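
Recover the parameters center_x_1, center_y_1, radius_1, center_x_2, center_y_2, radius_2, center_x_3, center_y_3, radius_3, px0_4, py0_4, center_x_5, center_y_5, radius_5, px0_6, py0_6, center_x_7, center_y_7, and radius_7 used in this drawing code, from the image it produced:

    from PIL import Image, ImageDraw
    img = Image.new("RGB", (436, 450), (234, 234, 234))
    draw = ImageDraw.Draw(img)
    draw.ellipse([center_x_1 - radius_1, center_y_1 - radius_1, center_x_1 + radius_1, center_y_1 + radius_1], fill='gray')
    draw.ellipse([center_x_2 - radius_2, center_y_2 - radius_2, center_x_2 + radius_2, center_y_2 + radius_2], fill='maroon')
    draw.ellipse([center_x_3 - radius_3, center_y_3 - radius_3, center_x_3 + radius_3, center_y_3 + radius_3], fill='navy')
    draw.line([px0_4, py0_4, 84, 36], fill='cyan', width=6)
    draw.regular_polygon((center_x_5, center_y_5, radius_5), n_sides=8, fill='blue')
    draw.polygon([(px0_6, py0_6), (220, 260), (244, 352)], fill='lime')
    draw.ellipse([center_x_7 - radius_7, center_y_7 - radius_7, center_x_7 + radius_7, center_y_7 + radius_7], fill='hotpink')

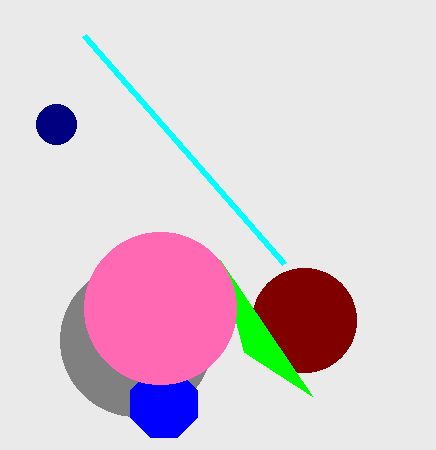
center_x_1 = 136; center_y_1 = 340; radius_1 = 76; center_x_2 = 304; center_y_2 = 320; radius_2 = 52; center_x_3 = 56; center_y_3 = 124; radius_3 = 20; px0_4 = 284; py0_4 = 264; center_x_5 = 164; center_y_5 = 404; radius_5 = 36; px0_6 = 312; py0_6 = 396; center_x_7 = 160; center_y_7 = 308; radius_7 = 76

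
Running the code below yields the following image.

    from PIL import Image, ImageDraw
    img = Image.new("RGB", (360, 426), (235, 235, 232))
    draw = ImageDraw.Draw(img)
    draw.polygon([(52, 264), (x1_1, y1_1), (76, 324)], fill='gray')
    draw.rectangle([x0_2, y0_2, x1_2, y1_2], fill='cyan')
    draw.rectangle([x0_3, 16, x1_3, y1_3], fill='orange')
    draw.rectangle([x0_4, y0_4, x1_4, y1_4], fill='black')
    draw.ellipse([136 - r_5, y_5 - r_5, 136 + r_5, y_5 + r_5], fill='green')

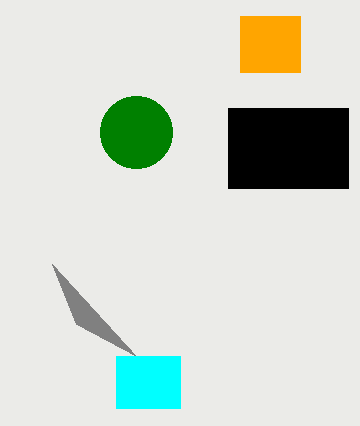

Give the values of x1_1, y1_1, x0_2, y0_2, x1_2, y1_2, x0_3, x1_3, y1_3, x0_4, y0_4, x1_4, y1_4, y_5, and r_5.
x1_1 = 136
y1_1 = 356
x0_2 = 116
y0_2 = 356
x1_2 = 180
y1_2 = 408
x0_3 = 240
x1_3 = 300
y1_3 = 72
x0_4 = 228
y0_4 = 108
x1_4 = 348
y1_4 = 188
y_5 = 132
r_5 = 36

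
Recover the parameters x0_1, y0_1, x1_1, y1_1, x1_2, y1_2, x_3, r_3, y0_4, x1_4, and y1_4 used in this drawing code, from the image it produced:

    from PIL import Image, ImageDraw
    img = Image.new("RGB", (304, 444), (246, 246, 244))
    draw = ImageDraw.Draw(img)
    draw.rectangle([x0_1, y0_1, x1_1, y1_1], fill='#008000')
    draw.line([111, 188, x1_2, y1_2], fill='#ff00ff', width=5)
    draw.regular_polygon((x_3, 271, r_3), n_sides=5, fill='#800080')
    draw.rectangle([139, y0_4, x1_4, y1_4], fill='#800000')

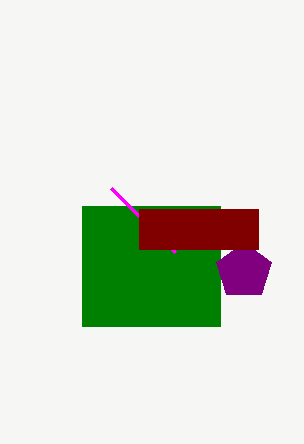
x0_1 = 82, y0_1 = 206, x1_1 = 220, y1_1 = 326, x1_2 = 175, y1_2 = 252, x_3 = 244, r_3 = 29, y0_4 = 209, x1_4 = 258, y1_4 = 249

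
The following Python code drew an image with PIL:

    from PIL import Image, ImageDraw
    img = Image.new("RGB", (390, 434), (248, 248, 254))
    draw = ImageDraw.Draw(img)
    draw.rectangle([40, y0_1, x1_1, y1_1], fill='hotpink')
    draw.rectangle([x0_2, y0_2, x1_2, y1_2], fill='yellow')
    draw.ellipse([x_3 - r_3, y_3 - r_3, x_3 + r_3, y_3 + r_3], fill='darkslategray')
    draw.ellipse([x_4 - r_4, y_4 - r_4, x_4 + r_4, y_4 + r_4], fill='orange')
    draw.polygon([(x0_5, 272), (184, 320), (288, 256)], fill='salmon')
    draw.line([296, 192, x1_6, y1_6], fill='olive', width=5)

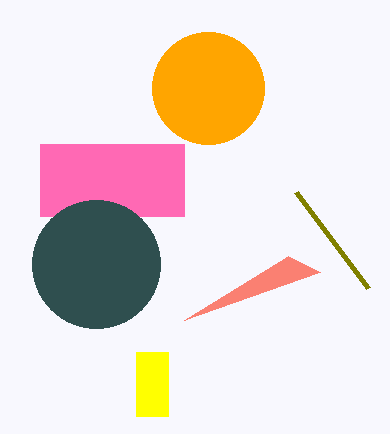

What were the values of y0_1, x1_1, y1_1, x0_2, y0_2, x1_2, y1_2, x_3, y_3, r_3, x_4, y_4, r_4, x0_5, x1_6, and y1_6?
y0_1 = 144; x1_1 = 184; y1_1 = 216; x0_2 = 136; y0_2 = 352; x1_2 = 168; y1_2 = 416; x_3 = 96; y_3 = 264; r_3 = 64; x_4 = 208; y_4 = 88; r_4 = 56; x0_5 = 320; x1_6 = 368; y1_6 = 288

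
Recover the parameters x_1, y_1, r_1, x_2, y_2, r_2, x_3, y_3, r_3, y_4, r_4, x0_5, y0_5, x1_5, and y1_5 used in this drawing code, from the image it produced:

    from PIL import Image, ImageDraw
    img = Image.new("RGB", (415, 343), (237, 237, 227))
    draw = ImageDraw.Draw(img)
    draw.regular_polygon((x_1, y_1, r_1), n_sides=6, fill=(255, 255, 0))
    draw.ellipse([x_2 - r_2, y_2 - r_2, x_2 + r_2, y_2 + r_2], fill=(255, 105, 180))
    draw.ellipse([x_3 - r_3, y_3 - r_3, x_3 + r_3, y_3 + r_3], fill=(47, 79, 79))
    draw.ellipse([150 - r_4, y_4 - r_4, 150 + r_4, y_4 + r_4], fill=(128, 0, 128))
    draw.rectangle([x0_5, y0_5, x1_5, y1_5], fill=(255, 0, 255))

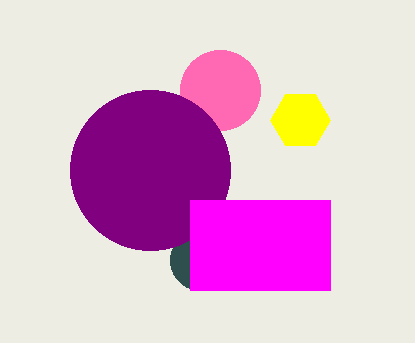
x_1 = 300
y_1 = 120
r_1 = 30
x_2 = 220
y_2 = 90
r_2 = 40
x_3 = 200
y_3 = 260
r_3 = 30
y_4 = 170
r_4 = 80
x0_5 = 190
y0_5 = 200
x1_5 = 330
y1_5 = 290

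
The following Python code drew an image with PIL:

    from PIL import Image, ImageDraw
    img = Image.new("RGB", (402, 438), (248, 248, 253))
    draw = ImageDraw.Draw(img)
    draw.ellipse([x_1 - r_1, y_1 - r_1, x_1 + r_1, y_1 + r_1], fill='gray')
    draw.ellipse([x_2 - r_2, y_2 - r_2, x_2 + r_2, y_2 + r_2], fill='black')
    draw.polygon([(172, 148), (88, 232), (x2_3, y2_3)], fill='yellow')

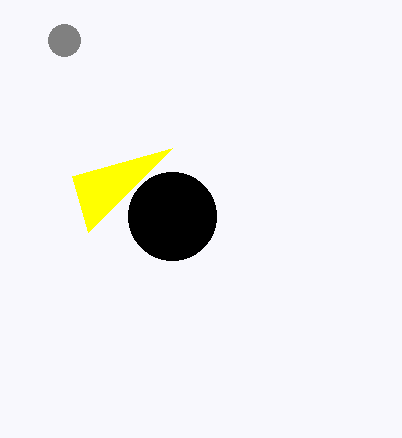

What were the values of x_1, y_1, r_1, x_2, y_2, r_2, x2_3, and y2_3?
x_1 = 64; y_1 = 40; r_1 = 16; x_2 = 172; y_2 = 216; r_2 = 44; x2_3 = 72; y2_3 = 176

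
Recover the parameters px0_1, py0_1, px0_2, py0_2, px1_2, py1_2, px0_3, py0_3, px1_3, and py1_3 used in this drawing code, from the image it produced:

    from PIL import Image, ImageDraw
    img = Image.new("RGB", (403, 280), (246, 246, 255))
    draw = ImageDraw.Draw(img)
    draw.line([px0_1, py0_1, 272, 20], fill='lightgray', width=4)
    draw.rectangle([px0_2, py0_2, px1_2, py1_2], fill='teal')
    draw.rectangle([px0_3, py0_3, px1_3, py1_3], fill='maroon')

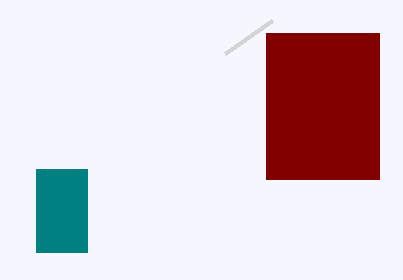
px0_1 = 225; py0_1 = 53; px0_2 = 36; py0_2 = 169; px1_2 = 87; py1_2 = 252; px0_3 = 266; py0_3 = 33; px1_3 = 379; py1_3 = 179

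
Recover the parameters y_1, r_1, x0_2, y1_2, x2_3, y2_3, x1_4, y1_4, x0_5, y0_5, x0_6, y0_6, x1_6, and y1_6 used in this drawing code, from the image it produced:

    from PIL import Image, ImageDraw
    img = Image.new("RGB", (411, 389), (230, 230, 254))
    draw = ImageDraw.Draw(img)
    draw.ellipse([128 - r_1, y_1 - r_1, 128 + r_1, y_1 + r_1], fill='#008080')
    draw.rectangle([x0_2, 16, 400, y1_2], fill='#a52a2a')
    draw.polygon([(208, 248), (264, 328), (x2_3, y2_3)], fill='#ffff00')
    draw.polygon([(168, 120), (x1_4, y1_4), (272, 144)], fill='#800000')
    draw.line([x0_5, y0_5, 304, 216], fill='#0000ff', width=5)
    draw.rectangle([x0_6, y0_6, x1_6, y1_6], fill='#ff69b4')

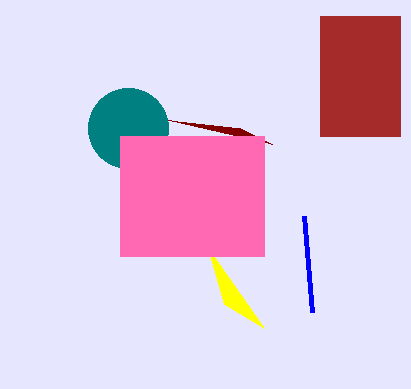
y_1 = 128; r_1 = 40; x0_2 = 320; y1_2 = 136; x2_3 = 224; y2_3 = 304; x1_4 = 240; y1_4 = 128; x0_5 = 312; y0_5 = 312; x0_6 = 120; y0_6 = 136; x1_6 = 264; y1_6 = 256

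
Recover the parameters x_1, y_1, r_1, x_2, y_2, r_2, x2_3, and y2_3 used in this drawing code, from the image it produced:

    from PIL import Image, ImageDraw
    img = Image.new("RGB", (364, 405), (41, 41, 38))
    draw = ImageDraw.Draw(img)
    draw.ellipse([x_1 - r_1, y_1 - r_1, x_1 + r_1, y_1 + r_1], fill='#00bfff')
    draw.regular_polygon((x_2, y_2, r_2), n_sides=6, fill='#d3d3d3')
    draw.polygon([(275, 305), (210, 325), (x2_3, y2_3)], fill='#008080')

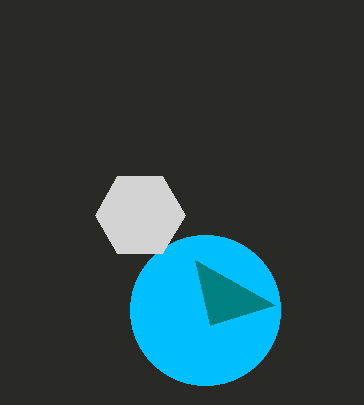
x_1 = 205, y_1 = 310, r_1 = 75, x_2 = 140, y_2 = 215, r_2 = 45, x2_3 = 195, y2_3 = 260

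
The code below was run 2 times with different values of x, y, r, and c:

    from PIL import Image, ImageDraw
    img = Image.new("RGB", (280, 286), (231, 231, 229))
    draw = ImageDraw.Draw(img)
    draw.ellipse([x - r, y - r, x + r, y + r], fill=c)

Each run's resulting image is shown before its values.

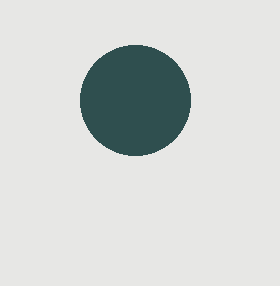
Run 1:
x = 135; y = 100; r = 55; c = 'darkslategray'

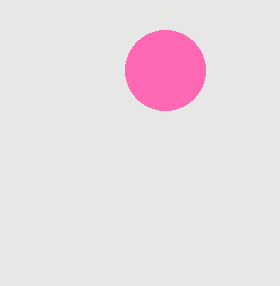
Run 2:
x = 165; y = 70; r = 40; c = 'hotpink'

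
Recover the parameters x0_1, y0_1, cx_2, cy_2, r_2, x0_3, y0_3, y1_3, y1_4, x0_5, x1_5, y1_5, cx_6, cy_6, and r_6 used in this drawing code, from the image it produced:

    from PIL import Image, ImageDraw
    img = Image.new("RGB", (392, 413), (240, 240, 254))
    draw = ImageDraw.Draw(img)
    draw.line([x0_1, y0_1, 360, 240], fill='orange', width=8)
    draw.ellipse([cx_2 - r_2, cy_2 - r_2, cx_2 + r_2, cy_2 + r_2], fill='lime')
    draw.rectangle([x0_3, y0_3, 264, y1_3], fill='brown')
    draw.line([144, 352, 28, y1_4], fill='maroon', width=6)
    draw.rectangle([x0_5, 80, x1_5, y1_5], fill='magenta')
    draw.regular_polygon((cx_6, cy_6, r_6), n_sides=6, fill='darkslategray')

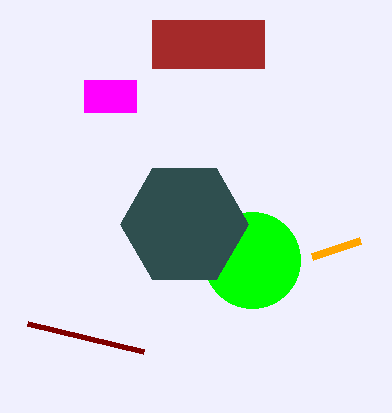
x0_1 = 312; y0_1 = 256; cx_2 = 252; cy_2 = 260; r_2 = 48; x0_3 = 152; y0_3 = 20; y1_3 = 68; y1_4 = 324; x0_5 = 84; x1_5 = 136; y1_5 = 112; cx_6 = 184; cy_6 = 224; r_6 = 64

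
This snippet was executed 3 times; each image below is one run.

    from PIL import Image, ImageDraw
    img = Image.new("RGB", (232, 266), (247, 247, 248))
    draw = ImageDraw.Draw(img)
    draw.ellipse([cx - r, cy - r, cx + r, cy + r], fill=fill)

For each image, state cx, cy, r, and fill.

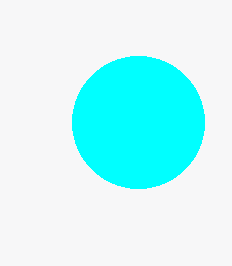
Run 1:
cx = 138
cy = 122
r = 66
fill = 'cyan'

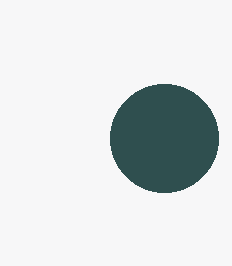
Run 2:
cx = 164, cy = 138, r = 54, fill = 'darkslategray'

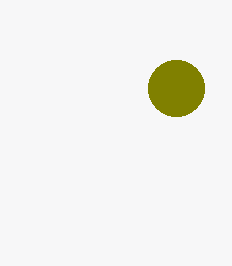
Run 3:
cx = 176, cy = 88, r = 28, fill = 'olive'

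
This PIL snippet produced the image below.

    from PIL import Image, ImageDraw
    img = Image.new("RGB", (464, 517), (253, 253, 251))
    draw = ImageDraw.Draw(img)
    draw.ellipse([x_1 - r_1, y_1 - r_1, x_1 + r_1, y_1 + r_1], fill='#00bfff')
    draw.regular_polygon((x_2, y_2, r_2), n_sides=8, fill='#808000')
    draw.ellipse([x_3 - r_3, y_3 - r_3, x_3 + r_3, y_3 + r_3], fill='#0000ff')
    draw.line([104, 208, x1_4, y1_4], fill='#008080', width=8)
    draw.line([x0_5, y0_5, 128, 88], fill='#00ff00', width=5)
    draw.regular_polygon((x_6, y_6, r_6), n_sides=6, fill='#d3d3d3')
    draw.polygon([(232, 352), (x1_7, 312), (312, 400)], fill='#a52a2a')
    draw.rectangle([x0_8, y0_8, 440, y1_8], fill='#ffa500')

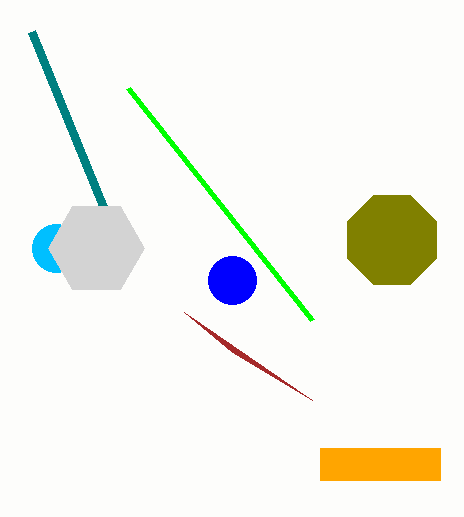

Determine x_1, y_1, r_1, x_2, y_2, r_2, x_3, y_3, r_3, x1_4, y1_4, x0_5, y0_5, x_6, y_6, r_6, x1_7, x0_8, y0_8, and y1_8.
x_1 = 56; y_1 = 248; r_1 = 24; x_2 = 392; y_2 = 240; r_2 = 48; x_3 = 232; y_3 = 280; r_3 = 24; x1_4 = 32; y1_4 = 32; x0_5 = 312; y0_5 = 320; x_6 = 96; y_6 = 248; r_6 = 48; x1_7 = 184; x0_8 = 320; y0_8 = 448; y1_8 = 480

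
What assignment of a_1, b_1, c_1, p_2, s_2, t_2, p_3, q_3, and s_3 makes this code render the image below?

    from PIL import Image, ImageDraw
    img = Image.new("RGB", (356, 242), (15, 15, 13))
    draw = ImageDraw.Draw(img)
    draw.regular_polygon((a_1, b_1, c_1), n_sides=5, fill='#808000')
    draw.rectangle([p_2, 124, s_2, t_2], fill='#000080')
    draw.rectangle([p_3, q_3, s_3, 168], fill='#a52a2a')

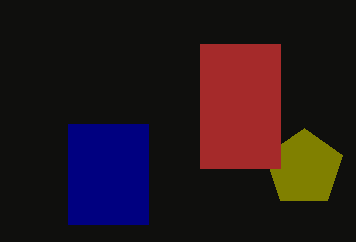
a_1 = 304, b_1 = 168, c_1 = 40, p_2 = 68, s_2 = 148, t_2 = 224, p_3 = 200, q_3 = 44, s_3 = 280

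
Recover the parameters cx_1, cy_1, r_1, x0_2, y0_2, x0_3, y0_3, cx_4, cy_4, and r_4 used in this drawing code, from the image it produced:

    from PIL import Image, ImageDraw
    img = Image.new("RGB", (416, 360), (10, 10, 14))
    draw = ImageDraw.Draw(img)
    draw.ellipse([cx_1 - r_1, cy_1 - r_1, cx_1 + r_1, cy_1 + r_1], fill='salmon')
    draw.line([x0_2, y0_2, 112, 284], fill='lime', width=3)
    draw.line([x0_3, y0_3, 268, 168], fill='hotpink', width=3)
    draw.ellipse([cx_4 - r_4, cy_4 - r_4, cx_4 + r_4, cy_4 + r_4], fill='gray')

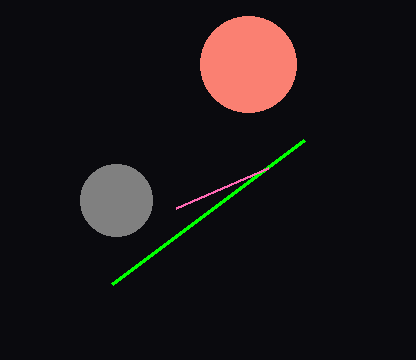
cx_1 = 248, cy_1 = 64, r_1 = 48, x0_2 = 304, y0_2 = 140, x0_3 = 176, y0_3 = 208, cx_4 = 116, cy_4 = 200, r_4 = 36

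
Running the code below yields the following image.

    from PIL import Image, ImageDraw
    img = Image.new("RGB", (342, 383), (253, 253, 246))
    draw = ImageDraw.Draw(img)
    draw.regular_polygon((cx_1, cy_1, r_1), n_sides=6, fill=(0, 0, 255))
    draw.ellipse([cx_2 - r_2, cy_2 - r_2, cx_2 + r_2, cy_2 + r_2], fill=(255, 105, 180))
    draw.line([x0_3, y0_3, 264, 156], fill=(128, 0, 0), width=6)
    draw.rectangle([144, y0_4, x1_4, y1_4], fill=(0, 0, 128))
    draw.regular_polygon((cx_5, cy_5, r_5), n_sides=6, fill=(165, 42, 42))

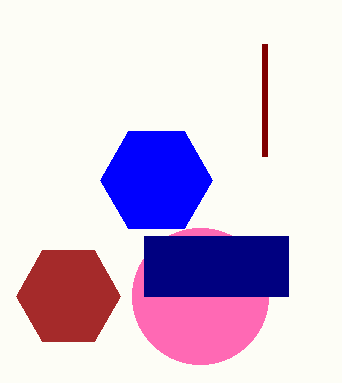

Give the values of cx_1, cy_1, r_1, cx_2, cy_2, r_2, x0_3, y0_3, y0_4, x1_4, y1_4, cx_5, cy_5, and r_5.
cx_1 = 156, cy_1 = 180, r_1 = 56, cx_2 = 200, cy_2 = 296, r_2 = 68, x0_3 = 264, y0_3 = 44, y0_4 = 236, x1_4 = 288, y1_4 = 296, cx_5 = 68, cy_5 = 296, r_5 = 52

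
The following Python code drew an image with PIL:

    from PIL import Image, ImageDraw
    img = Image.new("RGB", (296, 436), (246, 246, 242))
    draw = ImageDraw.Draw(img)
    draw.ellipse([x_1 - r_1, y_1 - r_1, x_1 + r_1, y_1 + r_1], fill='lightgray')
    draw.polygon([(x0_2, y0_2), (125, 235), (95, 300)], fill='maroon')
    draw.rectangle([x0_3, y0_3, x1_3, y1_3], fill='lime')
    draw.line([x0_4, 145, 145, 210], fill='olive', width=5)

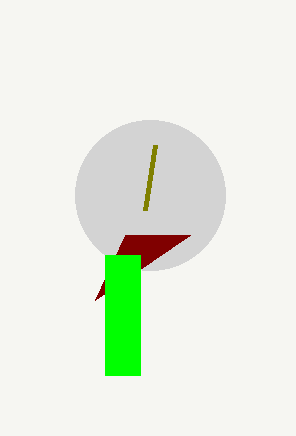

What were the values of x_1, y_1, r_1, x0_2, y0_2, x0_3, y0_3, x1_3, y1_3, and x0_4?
x_1 = 150; y_1 = 195; r_1 = 75; x0_2 = 190; y0_2 = 235; x0_3 = 105; y0_3 = 255; x1_3 = 140; y1_3 = 375; x0_4 = 155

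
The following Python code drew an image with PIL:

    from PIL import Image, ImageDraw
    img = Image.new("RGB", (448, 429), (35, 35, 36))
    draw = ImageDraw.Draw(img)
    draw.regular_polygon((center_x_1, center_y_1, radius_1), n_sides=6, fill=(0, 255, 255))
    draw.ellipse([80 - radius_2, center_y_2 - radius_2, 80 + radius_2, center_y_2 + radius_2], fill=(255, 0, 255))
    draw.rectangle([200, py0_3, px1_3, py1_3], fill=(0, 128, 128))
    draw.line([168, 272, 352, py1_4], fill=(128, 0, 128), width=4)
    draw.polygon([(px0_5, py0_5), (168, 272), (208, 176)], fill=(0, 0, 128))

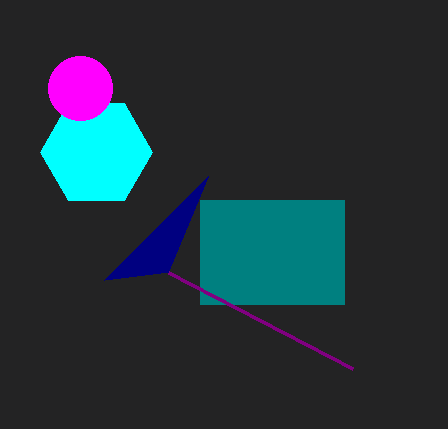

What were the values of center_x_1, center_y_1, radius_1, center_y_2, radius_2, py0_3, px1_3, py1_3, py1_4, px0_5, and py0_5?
center_x_1 = 96; center_y_1 = 152; radius_1 = 56; center_y_2 = 88; radius_2 = 32; py0_3 = 200; px1_3 = 344; py1_3 = 304; py1_4 = 368; px0_5 = 104; py0_5 = 280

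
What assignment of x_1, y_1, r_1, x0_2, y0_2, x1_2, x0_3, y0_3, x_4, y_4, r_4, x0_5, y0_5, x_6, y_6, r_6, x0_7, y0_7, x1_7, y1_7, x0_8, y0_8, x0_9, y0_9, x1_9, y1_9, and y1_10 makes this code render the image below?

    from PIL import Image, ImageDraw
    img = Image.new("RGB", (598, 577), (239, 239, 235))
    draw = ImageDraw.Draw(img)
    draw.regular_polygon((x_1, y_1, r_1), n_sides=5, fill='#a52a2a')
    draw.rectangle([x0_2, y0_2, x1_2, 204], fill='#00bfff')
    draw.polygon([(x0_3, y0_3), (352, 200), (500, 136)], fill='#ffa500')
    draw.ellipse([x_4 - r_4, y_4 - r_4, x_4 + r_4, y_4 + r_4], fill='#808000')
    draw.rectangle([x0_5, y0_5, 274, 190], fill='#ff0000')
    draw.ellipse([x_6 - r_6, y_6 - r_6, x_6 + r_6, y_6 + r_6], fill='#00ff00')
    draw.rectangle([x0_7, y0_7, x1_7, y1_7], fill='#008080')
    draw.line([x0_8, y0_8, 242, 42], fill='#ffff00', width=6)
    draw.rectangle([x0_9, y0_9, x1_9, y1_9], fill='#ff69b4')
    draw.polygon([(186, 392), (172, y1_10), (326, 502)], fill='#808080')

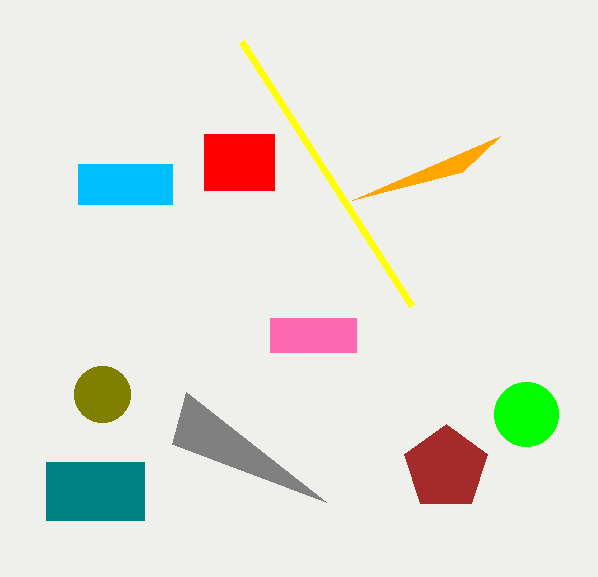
x_1 = 446; y_1 = 468; r_1 = 44; x0_2 = 78; y0_2 = 164; x1_2 = 172; x0_3 = 462; y0_3 = 172; x_4 = 102; y_4 = 394; r_4 = 28; x0_5 = 204; y0_5 = 134; x_6 = 526; y_6 = 414; r_6 = 32; x0_7 = 46; y0_7 = 462; x1_7 = 144; y1_7 = 520; x0_8 = 412; y0_8 = 306; x0_9 = 270; y0_9 = 318; x1_9 = 356; y1_9 = 352; y1_10 = 444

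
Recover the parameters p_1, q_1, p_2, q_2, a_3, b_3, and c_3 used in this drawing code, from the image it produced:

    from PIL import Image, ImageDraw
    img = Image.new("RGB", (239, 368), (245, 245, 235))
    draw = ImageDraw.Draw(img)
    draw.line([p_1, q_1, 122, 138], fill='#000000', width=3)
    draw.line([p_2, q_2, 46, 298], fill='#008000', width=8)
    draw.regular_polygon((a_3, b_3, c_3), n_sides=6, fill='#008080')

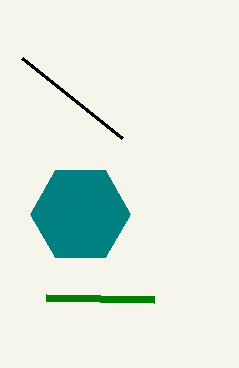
p_1 = 22, q_1 = 58, p_2 = 154, q_2 = 300, a_3 = 80, b_3 = 214, c_3 = 50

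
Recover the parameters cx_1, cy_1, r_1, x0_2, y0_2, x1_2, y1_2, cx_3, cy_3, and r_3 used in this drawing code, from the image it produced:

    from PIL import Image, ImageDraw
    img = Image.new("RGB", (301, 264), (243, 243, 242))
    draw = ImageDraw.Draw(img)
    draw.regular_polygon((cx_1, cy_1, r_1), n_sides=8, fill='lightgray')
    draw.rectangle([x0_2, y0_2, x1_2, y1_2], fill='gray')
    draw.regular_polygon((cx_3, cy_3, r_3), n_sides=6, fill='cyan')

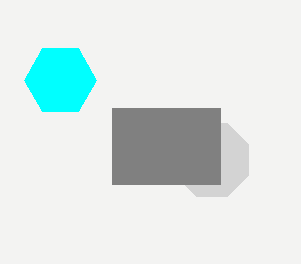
cx_1 = 212
cy_1 = 160
r_1 = 40
x0_2 = 112
y0_2 = 108
x1_2 = 220
y1_2 = 184
cx_3 = 60
cy_3 = 80
r_3 = 36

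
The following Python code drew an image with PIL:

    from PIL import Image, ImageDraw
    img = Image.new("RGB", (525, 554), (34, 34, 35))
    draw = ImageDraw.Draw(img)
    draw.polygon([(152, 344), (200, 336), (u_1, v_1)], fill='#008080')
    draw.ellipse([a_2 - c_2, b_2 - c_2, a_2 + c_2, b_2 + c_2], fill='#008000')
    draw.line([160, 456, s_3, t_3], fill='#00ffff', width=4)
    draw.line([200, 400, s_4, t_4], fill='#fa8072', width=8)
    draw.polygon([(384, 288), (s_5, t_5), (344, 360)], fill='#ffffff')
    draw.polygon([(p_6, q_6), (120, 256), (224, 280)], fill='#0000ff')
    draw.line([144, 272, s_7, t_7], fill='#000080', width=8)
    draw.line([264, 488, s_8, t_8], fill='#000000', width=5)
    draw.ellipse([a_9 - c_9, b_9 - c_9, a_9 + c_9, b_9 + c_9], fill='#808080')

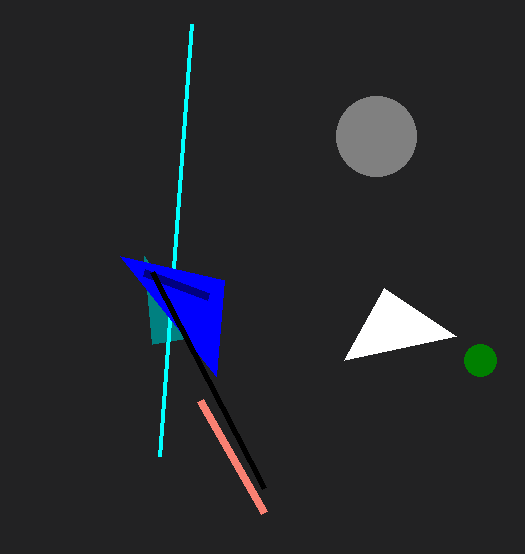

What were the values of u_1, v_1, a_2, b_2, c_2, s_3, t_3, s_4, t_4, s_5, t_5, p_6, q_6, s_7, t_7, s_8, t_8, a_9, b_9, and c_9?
u_1 = 144, v_1 = 256, a_2 = 480, b_2 = 360, c_2 = 16, s_3 = 192, t_3 = 24, s_4 = 264, t_4 = 512, s_5 = 456, t_5 = 336, p_6 = 216, q_6 = 376, s_7 = 208, t_7 = 296, s_8 = 152, t_8 = 272, a_9 = 376, b_9 = 136, c_9 = 40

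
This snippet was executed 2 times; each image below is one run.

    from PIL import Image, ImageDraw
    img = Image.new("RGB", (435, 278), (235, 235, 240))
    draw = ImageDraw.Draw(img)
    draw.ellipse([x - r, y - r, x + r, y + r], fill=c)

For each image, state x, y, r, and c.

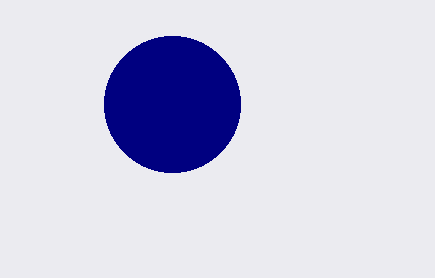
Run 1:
x = 172
y = 104
r = 68
c = 'navy'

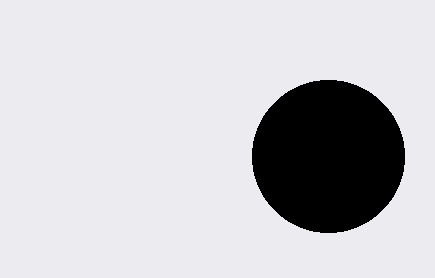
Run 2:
x = 328
y = 156
r = 76
c = 'black'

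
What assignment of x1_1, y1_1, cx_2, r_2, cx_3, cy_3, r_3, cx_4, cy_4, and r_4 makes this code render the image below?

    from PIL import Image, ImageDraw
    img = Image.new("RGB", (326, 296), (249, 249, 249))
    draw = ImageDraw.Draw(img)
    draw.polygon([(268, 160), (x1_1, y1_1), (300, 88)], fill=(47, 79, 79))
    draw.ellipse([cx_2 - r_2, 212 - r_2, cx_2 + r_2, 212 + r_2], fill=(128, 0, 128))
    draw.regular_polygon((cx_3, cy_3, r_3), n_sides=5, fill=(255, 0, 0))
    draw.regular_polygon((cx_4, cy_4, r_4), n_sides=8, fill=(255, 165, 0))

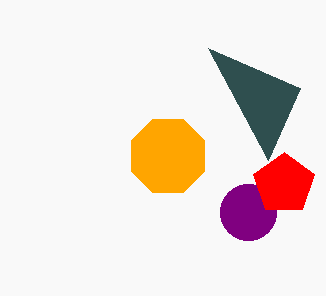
x1_1 = 208, y1_1 = 48, cx_2 = 248, r_2 = 28, cx_3 = 284, cy_3 = 184, r_3 = 32, cx_4 = 168, cy_4 = 156, r_4 = 40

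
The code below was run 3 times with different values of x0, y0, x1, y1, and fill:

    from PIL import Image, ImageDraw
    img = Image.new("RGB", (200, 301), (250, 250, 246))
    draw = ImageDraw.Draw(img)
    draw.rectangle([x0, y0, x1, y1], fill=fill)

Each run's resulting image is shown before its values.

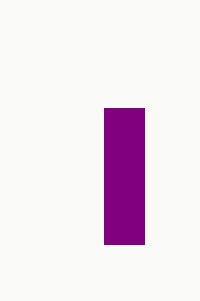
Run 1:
x0 = 104
y0 = 108
x1 = 144
y1 = 244
fill = 'purple'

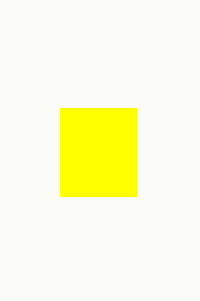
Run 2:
x0 = 60, y0 = 108, x1 = 136, y1 = 196, fill = 'yellow'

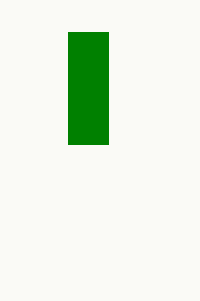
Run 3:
x0 = 68, y0 = 32, x1 = 108, y1 = 144, fill = 'green'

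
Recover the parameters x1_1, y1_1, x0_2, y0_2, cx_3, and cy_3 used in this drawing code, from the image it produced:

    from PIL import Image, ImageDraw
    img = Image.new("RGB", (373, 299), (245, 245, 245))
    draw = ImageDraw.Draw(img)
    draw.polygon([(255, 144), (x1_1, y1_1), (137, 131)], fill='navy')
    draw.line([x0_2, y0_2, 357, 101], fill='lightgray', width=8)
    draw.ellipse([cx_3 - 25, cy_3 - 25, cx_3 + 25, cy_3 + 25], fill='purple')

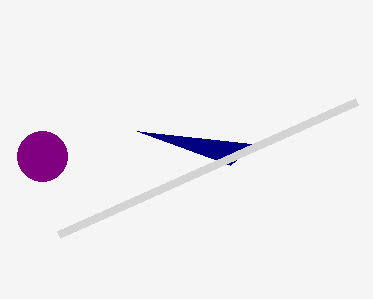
x1_1 = 230; y1_1 = 165; x0_2 = 59; y0_2 = 234; cx_3 = 42; cy_3 = 156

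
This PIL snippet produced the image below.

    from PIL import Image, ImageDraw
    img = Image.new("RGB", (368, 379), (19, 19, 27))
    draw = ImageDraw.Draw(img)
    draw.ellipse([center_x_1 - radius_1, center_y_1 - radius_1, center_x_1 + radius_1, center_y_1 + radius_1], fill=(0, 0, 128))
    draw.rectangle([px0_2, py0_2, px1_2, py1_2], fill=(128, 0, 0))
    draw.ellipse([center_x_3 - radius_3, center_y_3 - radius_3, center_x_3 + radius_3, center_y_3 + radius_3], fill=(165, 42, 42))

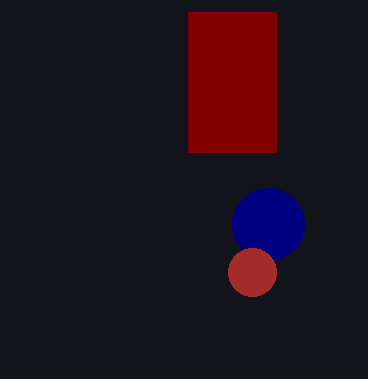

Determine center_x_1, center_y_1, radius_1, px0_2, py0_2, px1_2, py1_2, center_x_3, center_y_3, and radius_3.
center_x_1 = 268
center_y_1 = 224
radius_1 = 36
px0_2 = 188
py0_2 = 12
px1_2 = 276
py1_2 = 152
center_x_3 = 252
center_y_3 = 272
radius_3 = 24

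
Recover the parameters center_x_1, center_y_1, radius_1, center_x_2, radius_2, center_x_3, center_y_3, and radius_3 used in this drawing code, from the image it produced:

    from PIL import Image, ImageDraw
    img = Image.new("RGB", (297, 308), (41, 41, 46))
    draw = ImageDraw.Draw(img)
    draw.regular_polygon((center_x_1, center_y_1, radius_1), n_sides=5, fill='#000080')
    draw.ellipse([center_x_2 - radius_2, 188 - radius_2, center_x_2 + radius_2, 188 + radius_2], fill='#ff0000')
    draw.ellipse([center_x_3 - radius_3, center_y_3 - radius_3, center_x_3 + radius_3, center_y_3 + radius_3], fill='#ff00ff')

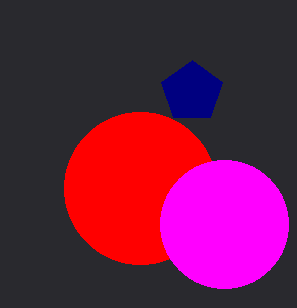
center_x_1 = 192; center_y_1 = 92; radius_1 = 32; center_x_2 = 140; radius_2 = 76; center_x_3 = 224; center_y_3 = 224; radius_3 = 64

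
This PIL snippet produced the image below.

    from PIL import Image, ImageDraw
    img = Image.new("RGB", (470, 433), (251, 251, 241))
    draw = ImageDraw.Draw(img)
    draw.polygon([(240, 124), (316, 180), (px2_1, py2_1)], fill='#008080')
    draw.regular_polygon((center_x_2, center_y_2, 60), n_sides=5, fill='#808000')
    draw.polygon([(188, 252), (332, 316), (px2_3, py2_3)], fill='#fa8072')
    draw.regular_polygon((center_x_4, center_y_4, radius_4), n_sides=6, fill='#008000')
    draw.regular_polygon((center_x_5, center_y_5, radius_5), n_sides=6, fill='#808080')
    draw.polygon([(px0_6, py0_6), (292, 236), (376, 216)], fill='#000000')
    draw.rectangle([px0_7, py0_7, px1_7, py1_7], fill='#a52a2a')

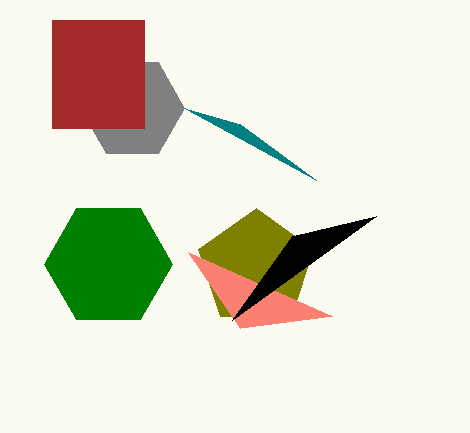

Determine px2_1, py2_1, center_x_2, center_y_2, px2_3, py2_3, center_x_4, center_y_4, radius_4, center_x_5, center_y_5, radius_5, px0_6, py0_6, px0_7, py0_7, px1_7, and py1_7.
px2_1 = 184, py2_1 = 108, center_x_2 = 256, center_y_2 = 268, px2_3 = 240, py2_3 = 328, center_x_4 = 108, center_y_4 = 264, radius_4 = 64, center_x_5 = 132, center_y_5 = 108, radius_5 = 52, px0_6 = 232, py0_6 = 320, px0_7 = 52, py0_7 = 20, px1_7 = 144, py1_7 = 128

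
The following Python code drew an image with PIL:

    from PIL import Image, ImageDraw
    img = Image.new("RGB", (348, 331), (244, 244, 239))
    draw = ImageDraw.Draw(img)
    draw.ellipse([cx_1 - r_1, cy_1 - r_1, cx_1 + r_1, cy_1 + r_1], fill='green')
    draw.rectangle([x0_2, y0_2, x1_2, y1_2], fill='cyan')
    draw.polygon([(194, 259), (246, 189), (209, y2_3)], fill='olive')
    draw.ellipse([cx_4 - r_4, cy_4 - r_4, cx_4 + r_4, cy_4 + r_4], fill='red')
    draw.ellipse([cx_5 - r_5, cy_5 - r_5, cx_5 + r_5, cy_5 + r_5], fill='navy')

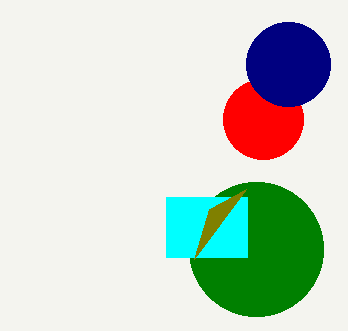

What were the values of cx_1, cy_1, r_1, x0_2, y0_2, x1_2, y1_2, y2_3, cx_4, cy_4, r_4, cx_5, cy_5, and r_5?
cx_1 = 256; cy_1 = 249; r_1 = 67; x0_2 = 166; y0_2 = 197; x1_2 = 247; y1_2 = 257; y2_3 = 209; cx_4 = 263; cy_4 = 119; r_4 = 40; cx_5 = 288; cy_5 = 64; r_5 = 42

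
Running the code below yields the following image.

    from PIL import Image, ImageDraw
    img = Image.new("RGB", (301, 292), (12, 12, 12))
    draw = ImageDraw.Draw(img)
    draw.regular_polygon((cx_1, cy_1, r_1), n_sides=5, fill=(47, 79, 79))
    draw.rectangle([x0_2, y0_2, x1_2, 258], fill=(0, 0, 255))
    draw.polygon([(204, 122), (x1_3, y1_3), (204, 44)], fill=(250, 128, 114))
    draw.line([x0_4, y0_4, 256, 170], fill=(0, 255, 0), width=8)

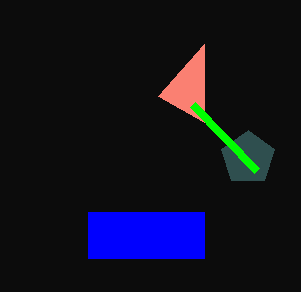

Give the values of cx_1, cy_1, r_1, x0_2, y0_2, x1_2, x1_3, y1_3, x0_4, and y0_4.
cx_1 = 248, cy_1 = 158, r_1 = 28, x0_2 = 88, y0_2 = 212, x1_2 = 204, x1_3 = 158, y1_3 = 96, x0_4 = 192, y0_4 = 104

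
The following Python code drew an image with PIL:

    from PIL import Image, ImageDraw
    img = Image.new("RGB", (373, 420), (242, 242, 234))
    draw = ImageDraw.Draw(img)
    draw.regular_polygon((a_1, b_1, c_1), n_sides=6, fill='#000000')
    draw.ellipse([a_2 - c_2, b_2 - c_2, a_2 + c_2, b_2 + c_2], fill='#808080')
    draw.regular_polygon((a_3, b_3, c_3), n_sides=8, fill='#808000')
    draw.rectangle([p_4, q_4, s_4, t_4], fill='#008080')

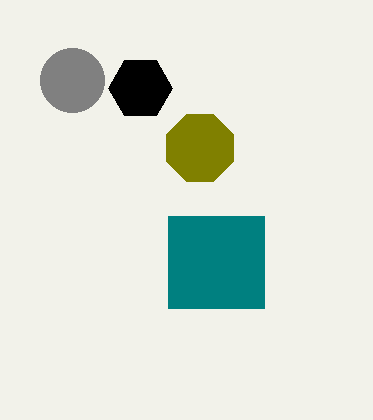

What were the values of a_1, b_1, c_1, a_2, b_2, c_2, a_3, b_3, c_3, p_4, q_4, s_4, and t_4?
a_1 = 140; b_1 = 88; c_1 = 32; a_2 = 72; b_2 = 80; c_2 = 32; a_3 = 200; b_3 = 148; c_3 = 36; p_4 = 168; q_4 = 216; s_4 = 264; t_4 = 308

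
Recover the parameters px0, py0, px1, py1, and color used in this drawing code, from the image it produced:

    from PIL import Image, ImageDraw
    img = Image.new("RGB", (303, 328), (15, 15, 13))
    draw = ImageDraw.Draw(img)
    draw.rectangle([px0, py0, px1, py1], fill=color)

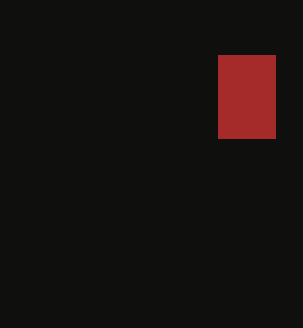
px0 = 218
py0 = 55
px1 = 275
py1 = 138
color = 'brown'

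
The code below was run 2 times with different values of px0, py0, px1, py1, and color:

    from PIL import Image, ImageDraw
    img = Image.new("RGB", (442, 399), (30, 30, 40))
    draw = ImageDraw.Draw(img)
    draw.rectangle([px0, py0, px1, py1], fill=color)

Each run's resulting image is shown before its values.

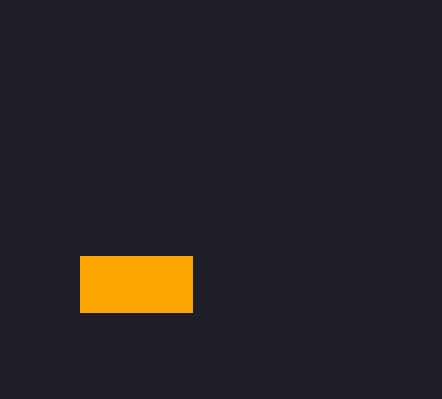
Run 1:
px0 = 80; py0 = 256; px1 = 192; py1 = 312; color = 'orange'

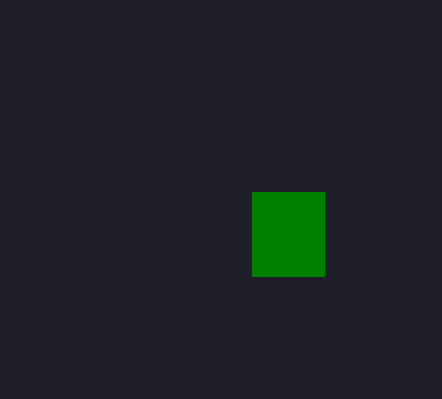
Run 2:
px0 = 252; py0 = 192; px1 = 324; py1 = 276; color = 'green'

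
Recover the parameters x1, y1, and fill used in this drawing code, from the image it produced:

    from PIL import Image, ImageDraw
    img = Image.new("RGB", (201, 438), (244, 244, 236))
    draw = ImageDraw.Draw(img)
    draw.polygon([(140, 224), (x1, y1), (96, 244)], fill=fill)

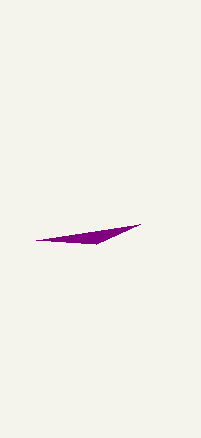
x1 = 36
y1 = 240
fill = 'purple'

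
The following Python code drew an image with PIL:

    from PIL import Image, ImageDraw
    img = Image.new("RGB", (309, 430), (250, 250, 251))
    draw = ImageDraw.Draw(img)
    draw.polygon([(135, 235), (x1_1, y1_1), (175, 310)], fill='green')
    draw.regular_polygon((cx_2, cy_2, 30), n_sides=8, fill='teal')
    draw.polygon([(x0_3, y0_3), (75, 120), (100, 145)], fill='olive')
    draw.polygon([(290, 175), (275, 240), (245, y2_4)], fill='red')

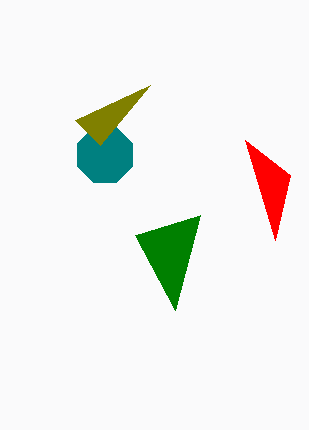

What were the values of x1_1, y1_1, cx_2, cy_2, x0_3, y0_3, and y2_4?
x1_1 = 200
y1_1 = 215
cx_2 = 105
cy_2 = 155
x0_3 = 150
y0_3 = 85
y2_4 = 140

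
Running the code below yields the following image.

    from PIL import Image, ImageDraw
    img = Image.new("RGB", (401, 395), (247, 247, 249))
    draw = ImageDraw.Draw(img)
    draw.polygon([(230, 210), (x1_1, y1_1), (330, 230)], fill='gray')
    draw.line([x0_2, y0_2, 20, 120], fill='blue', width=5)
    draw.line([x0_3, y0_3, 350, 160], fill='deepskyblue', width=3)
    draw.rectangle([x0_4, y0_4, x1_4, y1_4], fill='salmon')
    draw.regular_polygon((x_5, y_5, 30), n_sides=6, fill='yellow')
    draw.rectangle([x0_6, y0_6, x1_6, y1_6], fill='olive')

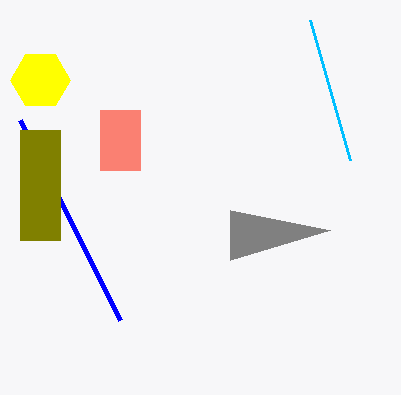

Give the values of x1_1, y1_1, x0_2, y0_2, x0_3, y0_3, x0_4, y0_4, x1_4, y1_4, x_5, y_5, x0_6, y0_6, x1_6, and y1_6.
x1_1 = 230, y1_1 = 260, x0_2 = 120, y0_2 = 320, x0_3 = 310, y0_3 = 20, x0_4 = 100, y0_4 = 110, x1_4 = 140, y1_4 = 170, x_5 = 40, y_5 = 80, x0_6 = 20, y0_6 = 130, x1_6 = 60, y1_6 = 240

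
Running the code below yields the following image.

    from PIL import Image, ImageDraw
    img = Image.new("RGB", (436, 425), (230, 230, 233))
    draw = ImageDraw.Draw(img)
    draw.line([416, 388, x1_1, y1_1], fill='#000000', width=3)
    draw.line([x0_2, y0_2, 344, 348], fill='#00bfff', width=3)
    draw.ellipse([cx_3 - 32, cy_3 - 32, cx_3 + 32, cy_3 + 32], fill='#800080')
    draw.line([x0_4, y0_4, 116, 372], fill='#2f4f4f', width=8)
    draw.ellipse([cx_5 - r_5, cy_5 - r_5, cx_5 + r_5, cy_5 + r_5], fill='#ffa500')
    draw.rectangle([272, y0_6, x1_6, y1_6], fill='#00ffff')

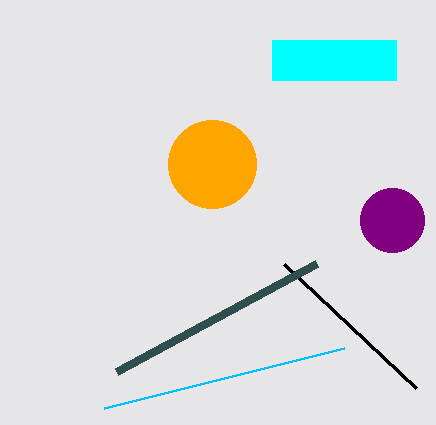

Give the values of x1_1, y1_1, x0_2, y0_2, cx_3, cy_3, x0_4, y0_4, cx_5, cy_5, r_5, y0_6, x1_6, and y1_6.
x1_1 = 284, y1_1 = 264, x0_2 = 104, y0_2 = 408, cx_3 = 392, cy_3 = 220, x0_4 = 316, y0_4 = 264, cx_5 = 212, cy_5 = 164, r_5 = 44, y0_6 = 40, x1_6 = 396, y1_6 = 80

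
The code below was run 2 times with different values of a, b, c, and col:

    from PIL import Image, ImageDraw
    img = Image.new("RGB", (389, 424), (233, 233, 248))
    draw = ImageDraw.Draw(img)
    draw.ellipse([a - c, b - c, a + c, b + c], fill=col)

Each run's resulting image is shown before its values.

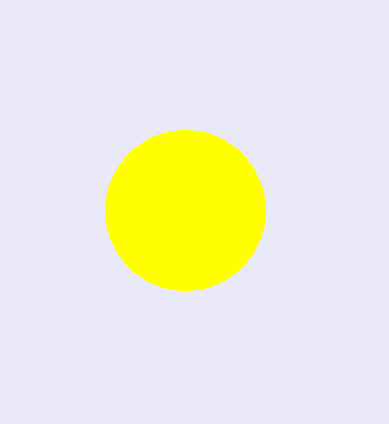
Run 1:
a = 185
b = 210
c = 80
col = 'yellow'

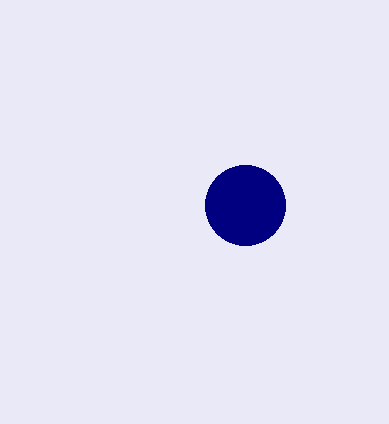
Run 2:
a = 245, b = 205, c = 40, col = 'navy'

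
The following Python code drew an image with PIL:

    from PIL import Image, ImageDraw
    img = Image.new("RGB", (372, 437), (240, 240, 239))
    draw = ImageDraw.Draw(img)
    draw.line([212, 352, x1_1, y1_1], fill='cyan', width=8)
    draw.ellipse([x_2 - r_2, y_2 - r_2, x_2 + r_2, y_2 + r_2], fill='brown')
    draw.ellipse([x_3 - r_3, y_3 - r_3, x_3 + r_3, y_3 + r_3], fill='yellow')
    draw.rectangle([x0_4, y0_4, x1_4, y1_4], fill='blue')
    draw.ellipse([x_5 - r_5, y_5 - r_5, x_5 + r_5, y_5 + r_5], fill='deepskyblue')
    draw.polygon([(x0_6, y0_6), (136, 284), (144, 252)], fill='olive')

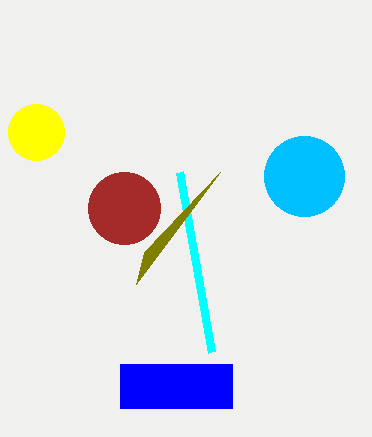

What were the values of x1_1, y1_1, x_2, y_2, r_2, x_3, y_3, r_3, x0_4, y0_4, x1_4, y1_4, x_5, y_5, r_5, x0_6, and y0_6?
x1_1 = 180; y1_1 = 172; x_2 = 124; y_2 = 208; r_2 = 36; x_3 = 36; y_3 = 132; r_3 = 28; x0_4 = 120; y0_4 = 364; x1_4 = 232; y1_4 = 408; x_5 = 304; y_5 = 176; r_5 = 40; x0_6 = 220; y0_6 = 172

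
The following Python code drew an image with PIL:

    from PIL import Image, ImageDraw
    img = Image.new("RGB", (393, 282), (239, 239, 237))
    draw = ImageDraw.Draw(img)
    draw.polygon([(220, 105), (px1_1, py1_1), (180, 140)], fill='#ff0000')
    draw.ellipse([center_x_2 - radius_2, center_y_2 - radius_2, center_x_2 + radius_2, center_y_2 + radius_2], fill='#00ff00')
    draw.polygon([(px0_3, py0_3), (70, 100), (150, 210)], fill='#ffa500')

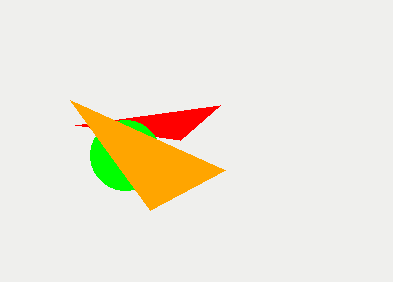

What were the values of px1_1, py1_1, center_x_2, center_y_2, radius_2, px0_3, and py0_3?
px1_1 = 75, py1_1 = 125, center_x_2 = 125, center_y_2 = 155, radius_2 = 35, px0_3 = 225, py0_3 = 170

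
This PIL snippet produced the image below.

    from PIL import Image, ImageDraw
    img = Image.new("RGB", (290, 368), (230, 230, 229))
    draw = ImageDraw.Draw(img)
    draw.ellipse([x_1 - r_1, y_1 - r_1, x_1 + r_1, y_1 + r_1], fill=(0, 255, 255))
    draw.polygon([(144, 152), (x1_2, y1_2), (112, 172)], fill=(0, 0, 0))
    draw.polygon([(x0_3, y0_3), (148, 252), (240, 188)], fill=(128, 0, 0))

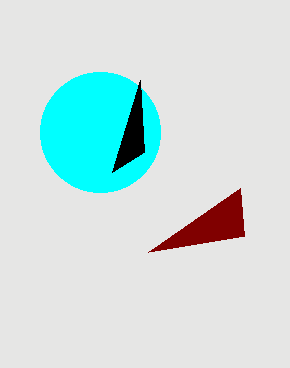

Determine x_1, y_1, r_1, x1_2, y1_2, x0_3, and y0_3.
x_1 = 100; y_1 = 132; r_1 = 60; x1_2 = 140; y1_2 = 80; x0_3 = 244; y0_3 = 236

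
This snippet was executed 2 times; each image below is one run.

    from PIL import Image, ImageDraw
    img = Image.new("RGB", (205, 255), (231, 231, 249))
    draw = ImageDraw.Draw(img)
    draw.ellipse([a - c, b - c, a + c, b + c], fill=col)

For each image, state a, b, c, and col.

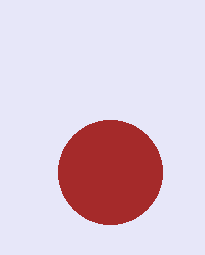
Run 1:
a = 110; b = 172; c = 52; col = 'brown'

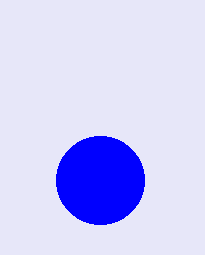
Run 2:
a = 100, b = 180, c = 44, col = 'blue'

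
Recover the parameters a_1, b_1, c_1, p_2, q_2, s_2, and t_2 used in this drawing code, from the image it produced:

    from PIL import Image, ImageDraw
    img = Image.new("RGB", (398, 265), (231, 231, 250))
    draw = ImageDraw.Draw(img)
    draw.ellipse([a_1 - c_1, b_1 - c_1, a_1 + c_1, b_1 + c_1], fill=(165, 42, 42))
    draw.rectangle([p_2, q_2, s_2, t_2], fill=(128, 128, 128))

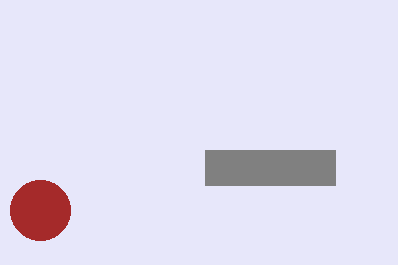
a_1 = 40; b_1 = 210; c_1 = 30; p_2 = 205; q_2 = 150; s_2 = 335; t_2 = 185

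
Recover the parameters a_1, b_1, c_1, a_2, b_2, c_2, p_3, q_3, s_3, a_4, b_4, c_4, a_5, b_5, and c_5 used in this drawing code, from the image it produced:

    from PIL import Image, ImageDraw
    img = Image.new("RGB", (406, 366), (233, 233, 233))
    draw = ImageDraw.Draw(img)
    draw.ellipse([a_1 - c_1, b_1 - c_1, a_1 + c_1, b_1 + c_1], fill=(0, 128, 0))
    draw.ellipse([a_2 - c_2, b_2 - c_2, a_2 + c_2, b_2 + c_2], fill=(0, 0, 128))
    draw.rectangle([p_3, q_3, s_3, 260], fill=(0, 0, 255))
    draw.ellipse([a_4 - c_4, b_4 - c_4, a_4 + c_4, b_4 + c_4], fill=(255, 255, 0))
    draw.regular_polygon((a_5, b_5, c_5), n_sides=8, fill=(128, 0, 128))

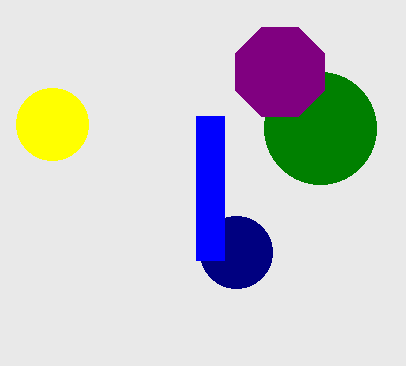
a_1 = 320, b_1 = 128, c_1 = 56, a_2 = 236, b_2 = 252, c_2 = 36, p_3 = 196, q_3 = 116, s_3 = 224, a_4 = 52, b_4 = 124, c_4 = 36, a_5 = 280, b_5 = 72, c_5 = 48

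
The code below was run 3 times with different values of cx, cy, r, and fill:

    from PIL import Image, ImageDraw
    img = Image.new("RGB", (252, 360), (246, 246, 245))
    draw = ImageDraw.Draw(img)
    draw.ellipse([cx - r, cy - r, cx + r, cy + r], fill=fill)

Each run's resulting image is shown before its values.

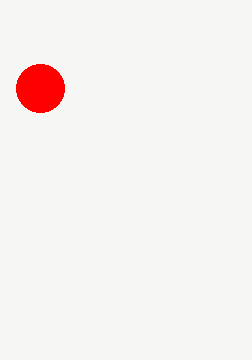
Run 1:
cx = 40, cy = 88, r = 24, fill = 'red'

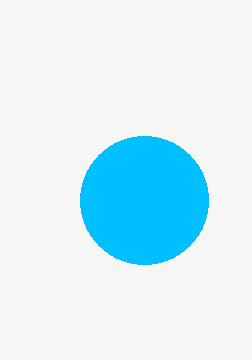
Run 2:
cx = 144, cy = 200, r = 64, fill = 'deepskyblue'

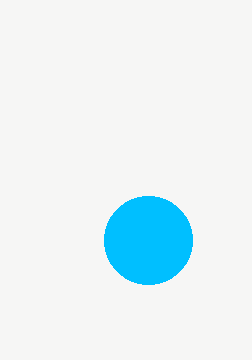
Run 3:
cx = 148, cy = 240, r = 44, fill = 'deepskyblue'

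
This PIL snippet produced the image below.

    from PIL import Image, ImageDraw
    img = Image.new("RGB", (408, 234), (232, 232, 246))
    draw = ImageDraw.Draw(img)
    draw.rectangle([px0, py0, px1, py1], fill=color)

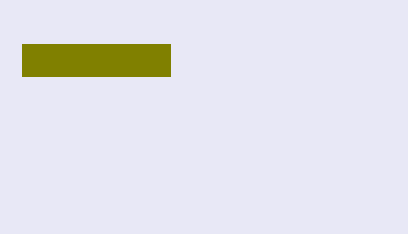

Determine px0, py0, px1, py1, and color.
px0 = 22, py0 = 44, px1 = 170, py1 = 76, color = 'olive'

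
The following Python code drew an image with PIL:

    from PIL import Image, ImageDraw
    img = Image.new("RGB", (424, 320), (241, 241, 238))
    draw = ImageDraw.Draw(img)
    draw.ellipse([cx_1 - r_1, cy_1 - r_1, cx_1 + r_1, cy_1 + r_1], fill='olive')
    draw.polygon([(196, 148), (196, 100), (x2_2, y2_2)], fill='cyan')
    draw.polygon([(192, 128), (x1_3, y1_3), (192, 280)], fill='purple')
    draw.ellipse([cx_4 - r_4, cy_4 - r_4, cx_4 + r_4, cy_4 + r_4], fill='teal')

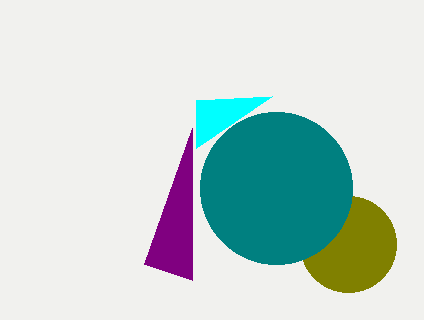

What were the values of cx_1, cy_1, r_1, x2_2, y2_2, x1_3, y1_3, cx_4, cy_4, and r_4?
cx_1 = 348; cy_1 = 244; r_1 = 48; x2_2 = 272; y2_2 = 96; x1_3 = 144; y1_3 = 264; cx_4 = 276; cy_4 = 188; r_4 = 76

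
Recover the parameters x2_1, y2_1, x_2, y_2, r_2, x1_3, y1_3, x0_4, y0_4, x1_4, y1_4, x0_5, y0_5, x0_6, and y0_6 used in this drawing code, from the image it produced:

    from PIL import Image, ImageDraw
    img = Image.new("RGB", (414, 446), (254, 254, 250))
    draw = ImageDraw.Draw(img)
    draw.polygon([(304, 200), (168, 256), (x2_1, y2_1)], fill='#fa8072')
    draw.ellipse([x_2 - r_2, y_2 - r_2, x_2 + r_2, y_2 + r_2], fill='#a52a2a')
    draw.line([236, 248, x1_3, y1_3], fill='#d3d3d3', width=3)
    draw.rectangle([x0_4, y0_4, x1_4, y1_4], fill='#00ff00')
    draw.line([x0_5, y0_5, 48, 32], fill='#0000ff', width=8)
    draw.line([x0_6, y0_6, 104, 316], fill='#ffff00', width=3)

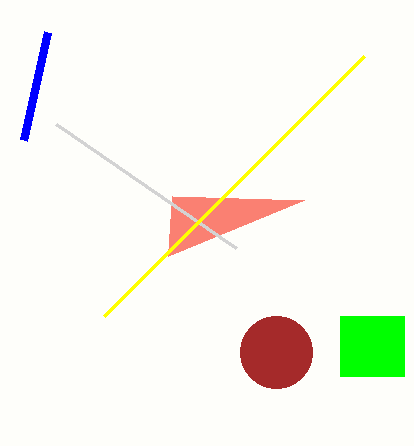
x2_1 = 172
y2_1 = 196
x_2 = 276
y_2 = 352
r_2 = 36
x1_3 = 56
y1_3 = 124
x0_4 = 340
y0_4 = 316
x1_4 = 404
y1_4 = 376
x0_5 = 24
y0_5 = 140
x0_6 = 364
y0_6 = 56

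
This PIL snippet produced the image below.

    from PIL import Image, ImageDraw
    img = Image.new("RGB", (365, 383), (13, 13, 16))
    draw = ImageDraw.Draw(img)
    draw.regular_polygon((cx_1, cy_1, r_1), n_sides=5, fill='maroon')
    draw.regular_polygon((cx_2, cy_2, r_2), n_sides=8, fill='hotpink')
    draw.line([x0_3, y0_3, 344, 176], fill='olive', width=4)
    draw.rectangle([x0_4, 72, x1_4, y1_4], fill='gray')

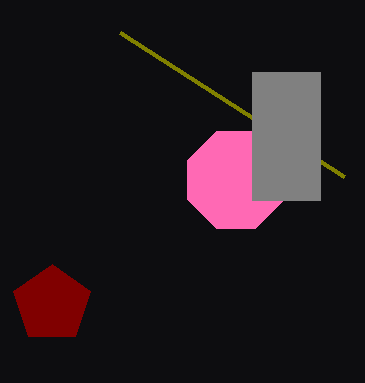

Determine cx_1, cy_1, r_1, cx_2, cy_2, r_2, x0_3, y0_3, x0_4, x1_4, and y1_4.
cx_1 = 52; cy_1 = 304; r_1 = 40; cx_2 = 236; cy_2 = 180; r_2 = 52; x0_3 = 120; y0_3 = 32; x0_4 = 252; x1_4 = 320; y1_4 = 200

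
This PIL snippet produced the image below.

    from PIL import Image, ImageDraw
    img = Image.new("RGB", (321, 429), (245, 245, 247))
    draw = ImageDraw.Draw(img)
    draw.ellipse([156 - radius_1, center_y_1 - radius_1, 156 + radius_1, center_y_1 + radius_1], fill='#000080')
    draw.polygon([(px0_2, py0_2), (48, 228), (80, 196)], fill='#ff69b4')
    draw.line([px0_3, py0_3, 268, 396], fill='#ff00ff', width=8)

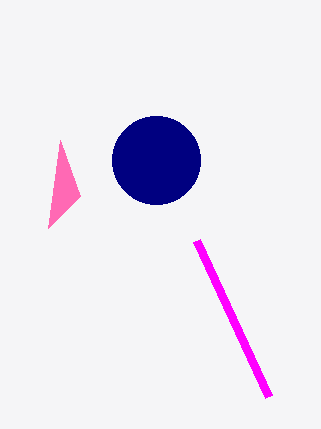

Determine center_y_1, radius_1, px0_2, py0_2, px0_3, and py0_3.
center_y_1 = 160, radius_1 = 44, px0_2 = 60, py0_2 = 140, px0_3 = 196, py0_3 = 240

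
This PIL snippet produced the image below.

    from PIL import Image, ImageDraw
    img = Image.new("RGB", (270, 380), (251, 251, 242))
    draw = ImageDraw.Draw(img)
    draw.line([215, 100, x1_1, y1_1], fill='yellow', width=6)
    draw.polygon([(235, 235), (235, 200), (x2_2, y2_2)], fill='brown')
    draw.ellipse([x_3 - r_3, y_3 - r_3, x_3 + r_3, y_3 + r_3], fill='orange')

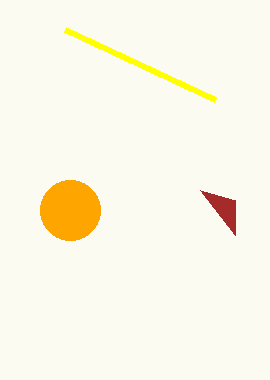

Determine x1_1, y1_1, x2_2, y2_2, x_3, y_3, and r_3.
x1_1 = 65
y1_1 = 30
x2_2 = 200
y2_2 = 190
x_3 = 70
y_3 = 210
r_3 = 30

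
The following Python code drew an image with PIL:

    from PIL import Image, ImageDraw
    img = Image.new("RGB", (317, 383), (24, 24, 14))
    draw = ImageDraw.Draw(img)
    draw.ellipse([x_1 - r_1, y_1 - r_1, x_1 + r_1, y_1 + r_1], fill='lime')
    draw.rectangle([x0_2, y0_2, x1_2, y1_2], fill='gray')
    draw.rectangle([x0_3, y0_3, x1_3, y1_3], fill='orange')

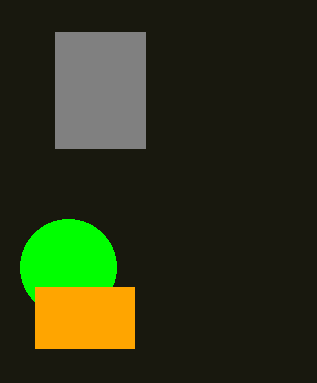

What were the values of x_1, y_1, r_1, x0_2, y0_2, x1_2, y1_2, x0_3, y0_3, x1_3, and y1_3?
x_1 = 68
y_1 = 267
r_1 = 48
x0_2 = 55
y0_2 = 32
x1_2 = 145
y1_2 = 148
x0_3 = 35
y0_3 = 287
x1_3 = 134
y1_3 = 348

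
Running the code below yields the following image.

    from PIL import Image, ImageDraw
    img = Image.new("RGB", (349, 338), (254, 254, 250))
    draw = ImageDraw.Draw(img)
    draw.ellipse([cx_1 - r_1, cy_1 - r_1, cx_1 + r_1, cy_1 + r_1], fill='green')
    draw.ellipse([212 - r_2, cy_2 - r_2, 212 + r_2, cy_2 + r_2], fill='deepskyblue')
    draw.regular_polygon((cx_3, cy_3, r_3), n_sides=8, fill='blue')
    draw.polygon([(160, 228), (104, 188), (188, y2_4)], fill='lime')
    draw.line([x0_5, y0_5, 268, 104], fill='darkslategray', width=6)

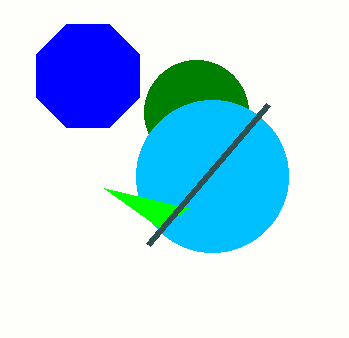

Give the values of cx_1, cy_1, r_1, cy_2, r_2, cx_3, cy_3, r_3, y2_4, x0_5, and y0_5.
cx_1 = 196, cy_1 = 112, r_1 = 52, cy_2 = 176, r_2 = 76, cx_3 = 88, cy_3 = 76, r_3 = 56, y2_4 = 208, x0_5 = 148, y0_5 = 244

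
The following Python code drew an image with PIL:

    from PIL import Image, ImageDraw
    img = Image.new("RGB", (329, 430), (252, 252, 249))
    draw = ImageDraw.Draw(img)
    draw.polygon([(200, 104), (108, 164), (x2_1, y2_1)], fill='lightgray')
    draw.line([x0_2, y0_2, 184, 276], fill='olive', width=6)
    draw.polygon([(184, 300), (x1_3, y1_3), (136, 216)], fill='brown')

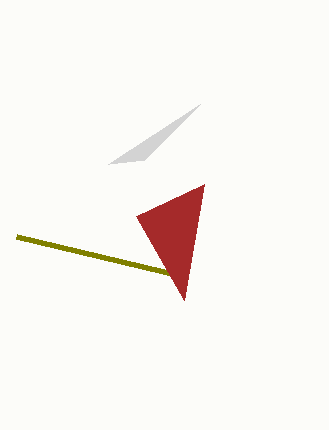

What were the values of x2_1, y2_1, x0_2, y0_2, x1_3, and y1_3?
x2_1 = 144
y2_1 = 160
x0_2 = 16
y0_2 = 236
x1_3 = 204
y1_3 = 184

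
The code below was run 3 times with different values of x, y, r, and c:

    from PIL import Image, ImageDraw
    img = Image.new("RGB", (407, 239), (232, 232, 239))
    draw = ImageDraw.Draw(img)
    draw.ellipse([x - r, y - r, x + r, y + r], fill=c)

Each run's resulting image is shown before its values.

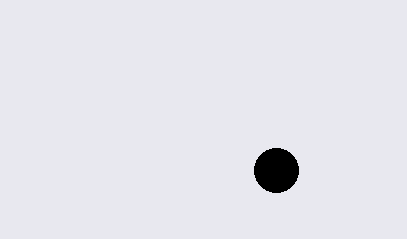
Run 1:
x = 276
y = 170
r = 22
c = 'black'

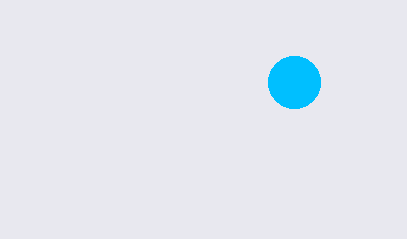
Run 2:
x = 294; y = 82; r = 26; c = 'deepskyblue'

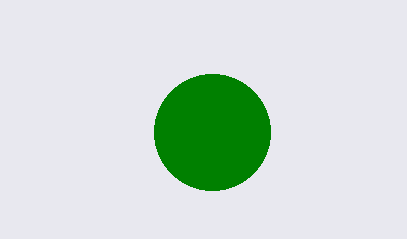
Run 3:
x = 212
y = 132
r = 58
c = 'green'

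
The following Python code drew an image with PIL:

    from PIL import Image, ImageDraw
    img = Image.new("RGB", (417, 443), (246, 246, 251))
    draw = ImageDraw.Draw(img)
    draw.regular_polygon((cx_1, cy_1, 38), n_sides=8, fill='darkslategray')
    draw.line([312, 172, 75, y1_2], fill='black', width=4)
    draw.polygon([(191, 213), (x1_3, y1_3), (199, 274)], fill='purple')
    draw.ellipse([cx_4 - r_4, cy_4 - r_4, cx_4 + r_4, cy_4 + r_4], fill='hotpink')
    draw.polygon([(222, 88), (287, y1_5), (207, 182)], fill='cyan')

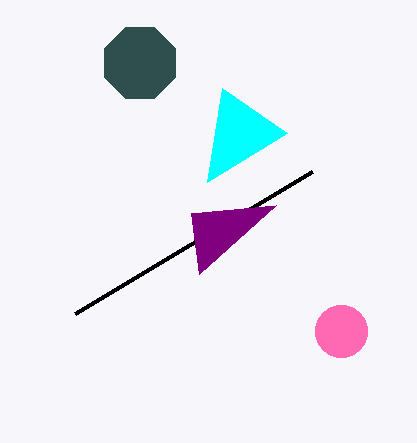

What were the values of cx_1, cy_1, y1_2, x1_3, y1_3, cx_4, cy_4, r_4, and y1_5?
cx_1 = 140, cy_1 = 63, y1_2 = 314, x1_3 = 276, y1_3 = 205, cx_4 = 341, cy_4 = 331, r_4 = 26, y1_5 = 133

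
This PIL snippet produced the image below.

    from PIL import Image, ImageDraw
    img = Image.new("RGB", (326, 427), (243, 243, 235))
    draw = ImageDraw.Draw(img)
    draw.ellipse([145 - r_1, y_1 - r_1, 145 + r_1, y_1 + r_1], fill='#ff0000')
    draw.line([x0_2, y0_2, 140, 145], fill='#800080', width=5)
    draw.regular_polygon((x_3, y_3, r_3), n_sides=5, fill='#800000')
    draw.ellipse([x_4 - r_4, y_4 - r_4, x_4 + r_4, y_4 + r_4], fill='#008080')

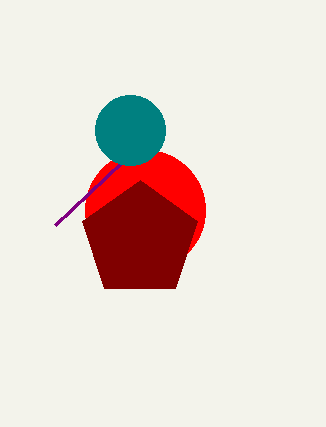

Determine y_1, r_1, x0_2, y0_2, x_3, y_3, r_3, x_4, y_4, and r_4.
y_1 = 210, r_1 = 60, x0_2 = 55, y0_2 = 225, x_3 = 140, y_3 = 240, r_3 = 60, x_4 = 130, y_4 = 130, r_4 = 35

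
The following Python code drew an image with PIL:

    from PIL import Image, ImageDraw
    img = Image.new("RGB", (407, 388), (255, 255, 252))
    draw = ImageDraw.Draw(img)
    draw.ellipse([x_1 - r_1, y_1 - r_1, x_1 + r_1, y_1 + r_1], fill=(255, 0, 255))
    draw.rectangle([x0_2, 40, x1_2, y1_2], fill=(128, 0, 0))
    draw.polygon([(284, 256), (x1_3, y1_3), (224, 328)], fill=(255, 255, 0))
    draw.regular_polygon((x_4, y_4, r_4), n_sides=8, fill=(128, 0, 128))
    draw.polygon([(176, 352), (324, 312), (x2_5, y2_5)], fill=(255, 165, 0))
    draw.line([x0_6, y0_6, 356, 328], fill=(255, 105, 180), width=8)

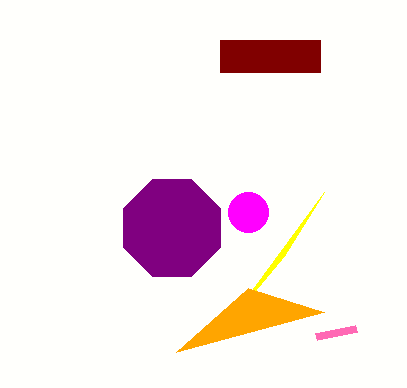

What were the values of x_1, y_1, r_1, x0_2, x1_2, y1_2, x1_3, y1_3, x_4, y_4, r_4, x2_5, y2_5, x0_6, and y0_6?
x_1 = 248, y_1 = 212, r_1 = 20, x0_2 = 220, x1_2 = 320, y1_2 = 72, x1_3 = 324, y1_3 = 192, x_4 = 172, y_4 = 228, r_4 = 52, x2_5 = 248, y2_5 = 288, x0_6 = 316, y0_6 = 336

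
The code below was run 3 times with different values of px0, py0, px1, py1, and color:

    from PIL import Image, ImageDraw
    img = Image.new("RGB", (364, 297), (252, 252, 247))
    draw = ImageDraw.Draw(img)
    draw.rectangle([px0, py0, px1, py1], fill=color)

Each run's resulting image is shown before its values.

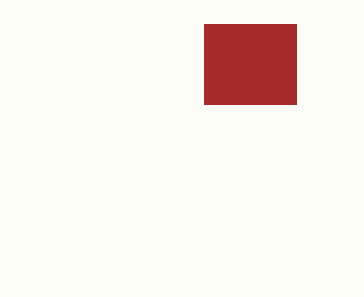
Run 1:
px0 = 204, py0 = 24, px1 = 296, py1 = 104, color = 'brown'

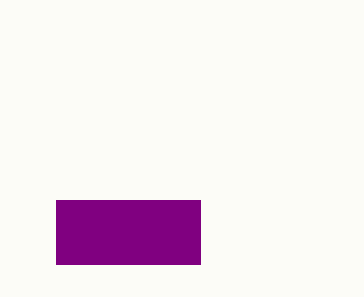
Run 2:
px0 = 56
py0 = 200
px1 = 200
py1 = 264
color = 'purple'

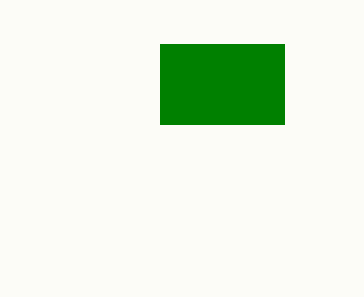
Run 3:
px0 = 160, py0 = 44, px1 = 284, py1 = 124, color = 'green'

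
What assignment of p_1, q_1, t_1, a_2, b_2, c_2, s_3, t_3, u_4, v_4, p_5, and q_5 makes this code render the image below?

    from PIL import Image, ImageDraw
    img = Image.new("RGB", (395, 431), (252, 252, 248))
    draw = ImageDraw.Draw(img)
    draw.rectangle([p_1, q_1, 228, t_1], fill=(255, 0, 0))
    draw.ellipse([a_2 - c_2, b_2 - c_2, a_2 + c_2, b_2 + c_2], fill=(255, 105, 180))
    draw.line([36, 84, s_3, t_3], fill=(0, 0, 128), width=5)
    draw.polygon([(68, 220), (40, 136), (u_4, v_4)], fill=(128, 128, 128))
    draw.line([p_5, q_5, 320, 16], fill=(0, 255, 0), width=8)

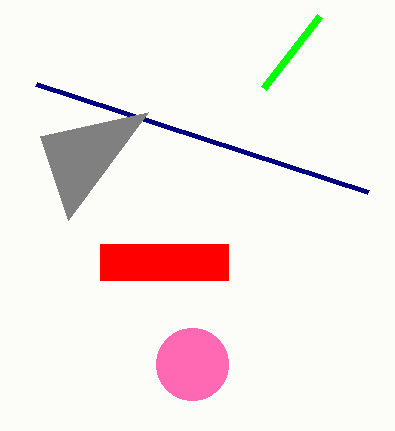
p_1 = 100; q_1 = 244; t_1 = 280; a_2 = 192; b_2 = 364; c_2 = 36; s_3 = 368; t_3 = 192; u_4 = 148; v_4 = 112; p_5 = 264; q_5 = 88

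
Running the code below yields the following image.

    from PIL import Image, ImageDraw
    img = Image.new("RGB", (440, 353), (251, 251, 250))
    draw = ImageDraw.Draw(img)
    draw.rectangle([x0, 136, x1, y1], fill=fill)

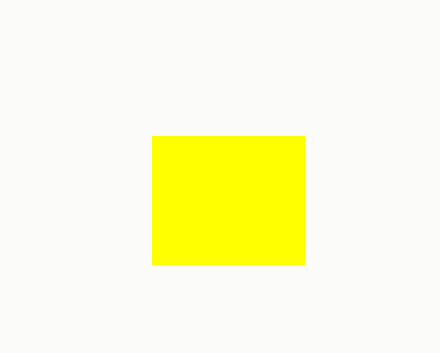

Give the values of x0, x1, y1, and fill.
x0 = 152
x1 = 304
y1 = 264
fill = 'yellow'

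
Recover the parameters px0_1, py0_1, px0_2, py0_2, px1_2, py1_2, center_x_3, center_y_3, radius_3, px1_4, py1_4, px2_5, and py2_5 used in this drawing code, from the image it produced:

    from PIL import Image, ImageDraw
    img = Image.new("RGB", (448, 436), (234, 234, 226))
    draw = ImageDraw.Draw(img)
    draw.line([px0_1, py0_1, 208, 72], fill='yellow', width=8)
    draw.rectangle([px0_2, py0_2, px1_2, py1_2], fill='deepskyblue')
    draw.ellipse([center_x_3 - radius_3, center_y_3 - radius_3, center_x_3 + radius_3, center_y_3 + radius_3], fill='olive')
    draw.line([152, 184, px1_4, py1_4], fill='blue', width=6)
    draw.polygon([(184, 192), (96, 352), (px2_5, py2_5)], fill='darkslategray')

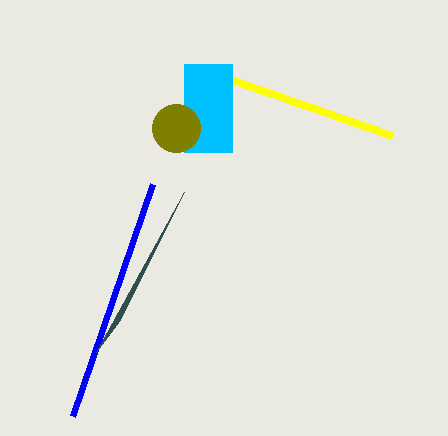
px0_1 = 392; py0_1 = 136; px0_2 = 184; py0_2 = 64; px1_2 = 232; py1_2 = 152; center_x_3 = 176; center_y_3 = 128; radius_3 = 24; px1_4 = 72; py1_4 = 416; px2_5 = 120; py2_5 = 320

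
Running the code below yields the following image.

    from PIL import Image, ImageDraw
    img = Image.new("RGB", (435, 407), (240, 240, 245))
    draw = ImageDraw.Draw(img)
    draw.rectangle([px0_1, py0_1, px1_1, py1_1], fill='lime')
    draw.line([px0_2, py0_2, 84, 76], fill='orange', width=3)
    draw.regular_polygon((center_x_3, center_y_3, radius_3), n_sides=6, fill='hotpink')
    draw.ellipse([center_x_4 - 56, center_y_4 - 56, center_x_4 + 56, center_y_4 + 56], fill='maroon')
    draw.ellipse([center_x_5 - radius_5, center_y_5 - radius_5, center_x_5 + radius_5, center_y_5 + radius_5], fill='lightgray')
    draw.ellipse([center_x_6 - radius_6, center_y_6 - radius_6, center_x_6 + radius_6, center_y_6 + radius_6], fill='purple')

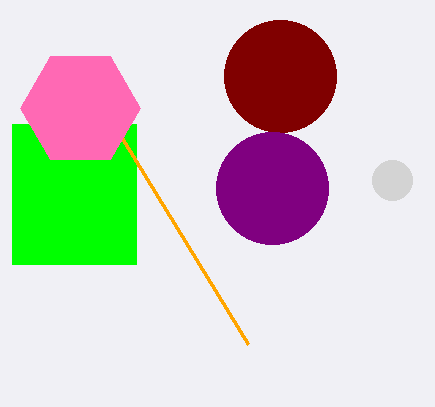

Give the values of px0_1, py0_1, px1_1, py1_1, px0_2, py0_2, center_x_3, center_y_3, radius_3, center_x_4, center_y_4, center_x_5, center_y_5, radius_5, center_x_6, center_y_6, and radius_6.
px0_1 = 12
py0_1 = 124
px1_1 = 136
py1_1 = 264
px0_2 = 248
py0_2 = 344
center_x_3 = 80
center_y_3 = 108
radius_3 = 60
center_x_4 = 280
center_y_4 = 76
center_x_5 = 392
center_y_5 = 180
radius_5 = 20
center_x_6 = 272
center_y_6 = 188
radius_6 = 56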